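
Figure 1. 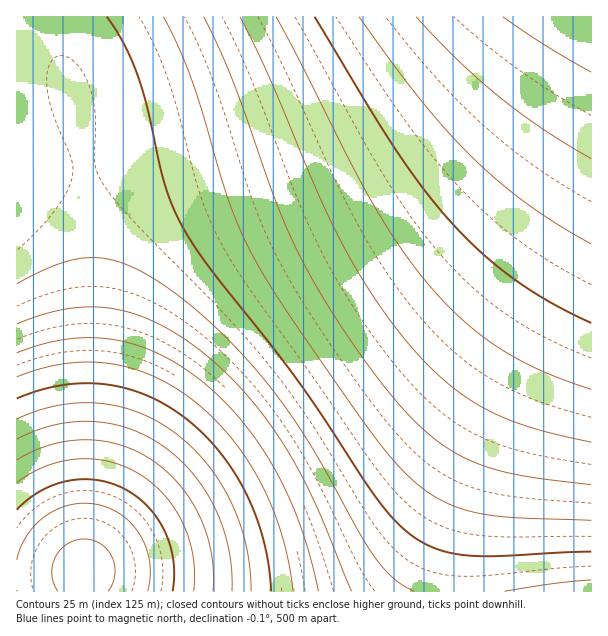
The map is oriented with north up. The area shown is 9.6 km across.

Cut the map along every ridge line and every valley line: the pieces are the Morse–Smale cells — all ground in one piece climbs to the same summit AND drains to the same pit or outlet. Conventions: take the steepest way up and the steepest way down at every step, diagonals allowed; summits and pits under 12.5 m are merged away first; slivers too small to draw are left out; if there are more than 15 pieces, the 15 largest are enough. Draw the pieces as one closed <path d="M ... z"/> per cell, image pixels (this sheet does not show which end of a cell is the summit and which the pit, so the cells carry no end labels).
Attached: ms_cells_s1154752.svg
<path d="M591 16l-575 1 1 575 439-1 0-18 6-39 14-54 12-33 23-52 29-57 52-96z"/><path d="M591 242l-51 96-29 57-23 52-12 33-14 54-6 39 0 19 136-1z"/>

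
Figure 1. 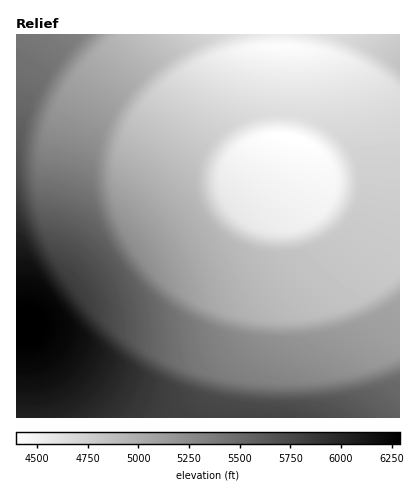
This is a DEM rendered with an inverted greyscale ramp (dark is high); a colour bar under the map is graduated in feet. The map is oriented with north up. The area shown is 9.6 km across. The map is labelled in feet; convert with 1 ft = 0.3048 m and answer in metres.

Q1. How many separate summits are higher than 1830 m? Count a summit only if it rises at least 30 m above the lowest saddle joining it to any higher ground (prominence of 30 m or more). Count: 1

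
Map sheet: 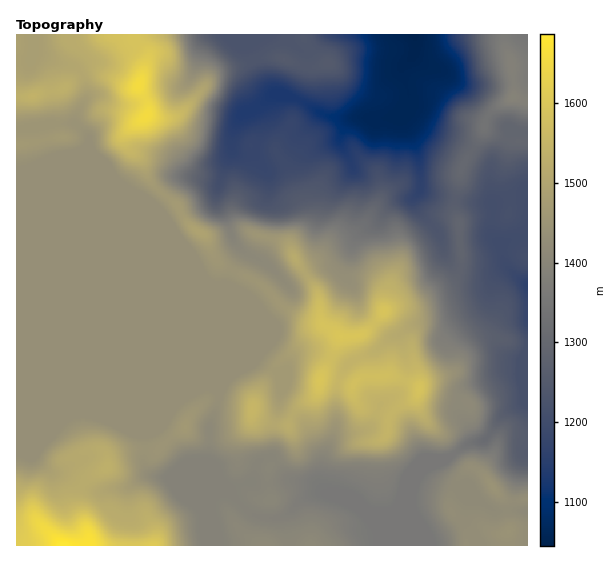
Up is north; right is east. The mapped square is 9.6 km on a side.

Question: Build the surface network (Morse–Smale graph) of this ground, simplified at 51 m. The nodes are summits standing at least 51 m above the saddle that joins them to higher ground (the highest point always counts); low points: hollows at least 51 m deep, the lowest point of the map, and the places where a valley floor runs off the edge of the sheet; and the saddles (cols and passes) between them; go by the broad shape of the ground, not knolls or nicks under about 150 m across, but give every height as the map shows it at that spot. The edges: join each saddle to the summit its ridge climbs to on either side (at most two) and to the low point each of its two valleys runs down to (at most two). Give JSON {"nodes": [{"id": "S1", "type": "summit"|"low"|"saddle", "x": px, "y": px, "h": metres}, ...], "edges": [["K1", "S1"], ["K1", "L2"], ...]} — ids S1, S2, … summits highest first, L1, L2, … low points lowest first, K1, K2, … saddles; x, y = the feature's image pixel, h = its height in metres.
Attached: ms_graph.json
{"nodes": [
{"id": "S1", "type": "summit", "x": 63, "y": 545, "h": 1686},
{"id": "S2", "type": "summit", "x": 139, "y": 85, "h": 1659},
{"id": "S3", "type": "summit", "x": 341, "y": 336, "h": 1599},
{"id": "S4", "type": "summit", "x": 494, "y": 488, "h": 1445},
{"id": "S5", "type": "summit", "x": 513, "y": 97, "h": 1392},
{"id": "L1", "type": "low", "x": 413, "y": 35, "h": 1045},
{"id": "L2", "type": "low", "x": 527, "y": 285, "h": 1158},
{"id": "K1", "type": "saddle", "x": 231, "y": 269, "h": 1446},
{"id": "K2", "type": "saddle", "x": 221, "y": 396, "h": 1433},
{"id": "K3", "type": "saddle", "x": 455, "y": 452, "h": 1356},
{"id": "K4", "type": "saddle", "x": 455, "y": 200, "h": 1261}],
"edges": [["K1", "S2"], ["K1", "S3"], ["K1", "L1"], ["K2", "S1"], ["K2", "S3"], ["K2", "L1"], ["K3", "S3"], ["K3", "S4"], ["K3", "L1"], ["K3", "L2"], ["K4", "S5"], ["K4", "L1"], ["K4", "L2"]]}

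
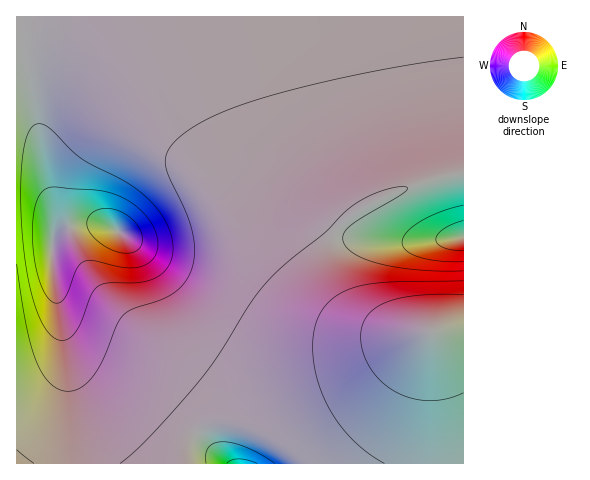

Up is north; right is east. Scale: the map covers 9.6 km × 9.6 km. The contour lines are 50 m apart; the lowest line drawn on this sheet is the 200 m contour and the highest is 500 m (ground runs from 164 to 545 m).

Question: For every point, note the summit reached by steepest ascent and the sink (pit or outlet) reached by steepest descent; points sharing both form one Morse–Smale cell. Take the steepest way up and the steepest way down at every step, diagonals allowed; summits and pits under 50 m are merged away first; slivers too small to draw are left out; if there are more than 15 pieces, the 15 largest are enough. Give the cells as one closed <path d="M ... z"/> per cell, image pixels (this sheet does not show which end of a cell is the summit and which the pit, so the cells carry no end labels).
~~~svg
<path d="M463 16l-447 1 1 447 168 0 1-15 6-11 8-8 14-7 27 0 35 8 29-2 17-7 27-18 22-18 42-42 16-11-23-1-17-3-17-6-15-9-14-16-9-17-3-14 0-22 7-16 13-13 19-12 22-11 36-13 36-7z"/><path d="M463 174l-26 4-45 15-30 15-24 21-7 16 1 28 11 25 14 16 15 9 26 8 36 1 30-3z"/><path d="M431 332l-18 12-58 56-33 22-29 9-17 0-45-9-17 1-14 7-8 8-6 11-1 14 248 1z"/><path d="M463 330l-17 0-15 3 3 131 30-1z"/>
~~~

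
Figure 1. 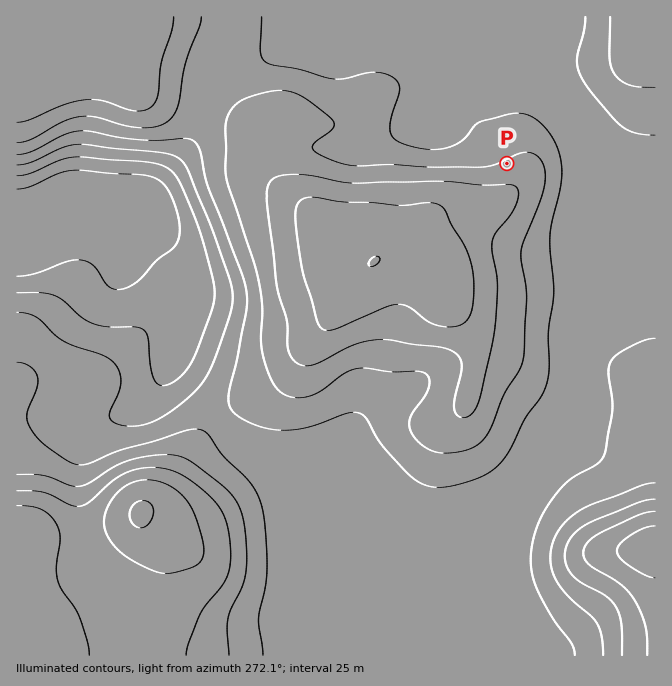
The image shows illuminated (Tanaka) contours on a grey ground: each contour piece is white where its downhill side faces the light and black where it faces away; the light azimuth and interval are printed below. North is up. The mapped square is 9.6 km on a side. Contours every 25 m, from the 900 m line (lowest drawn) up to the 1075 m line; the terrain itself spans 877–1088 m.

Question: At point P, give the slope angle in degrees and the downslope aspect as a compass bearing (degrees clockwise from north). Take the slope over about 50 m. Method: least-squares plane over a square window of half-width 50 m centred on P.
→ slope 4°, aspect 335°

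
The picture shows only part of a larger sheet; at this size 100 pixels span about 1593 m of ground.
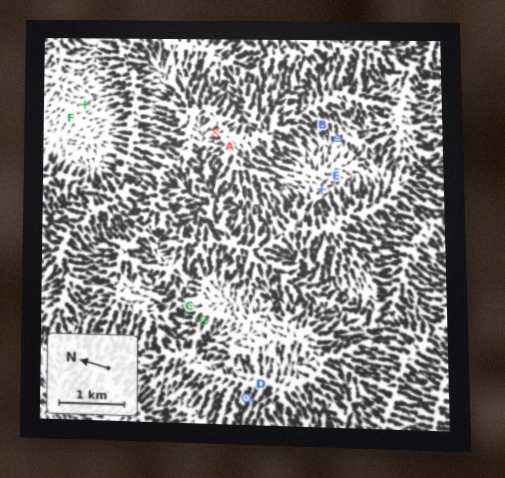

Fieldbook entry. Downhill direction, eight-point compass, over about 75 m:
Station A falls NW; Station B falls W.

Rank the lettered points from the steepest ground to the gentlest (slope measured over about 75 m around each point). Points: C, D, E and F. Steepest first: D C E F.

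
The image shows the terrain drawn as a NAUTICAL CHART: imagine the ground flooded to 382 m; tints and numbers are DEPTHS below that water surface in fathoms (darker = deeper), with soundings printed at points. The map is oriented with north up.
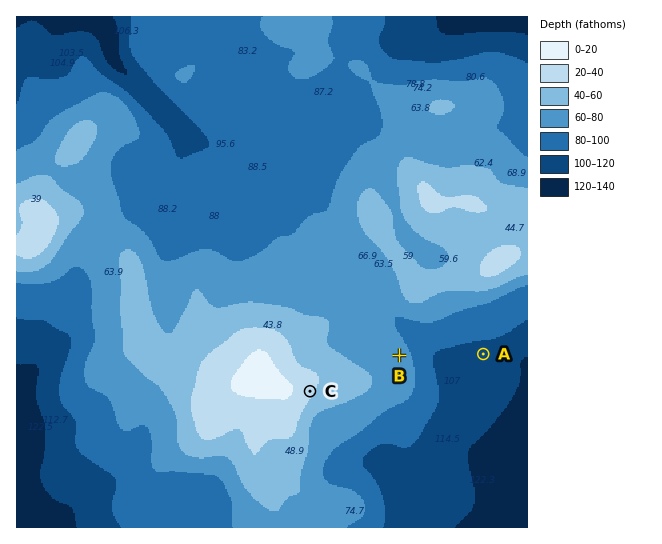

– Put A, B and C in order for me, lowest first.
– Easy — A B C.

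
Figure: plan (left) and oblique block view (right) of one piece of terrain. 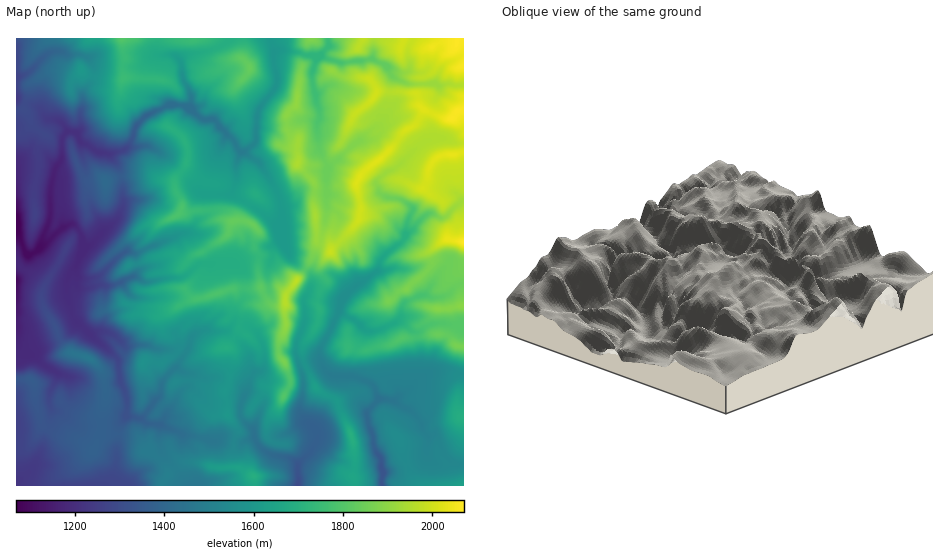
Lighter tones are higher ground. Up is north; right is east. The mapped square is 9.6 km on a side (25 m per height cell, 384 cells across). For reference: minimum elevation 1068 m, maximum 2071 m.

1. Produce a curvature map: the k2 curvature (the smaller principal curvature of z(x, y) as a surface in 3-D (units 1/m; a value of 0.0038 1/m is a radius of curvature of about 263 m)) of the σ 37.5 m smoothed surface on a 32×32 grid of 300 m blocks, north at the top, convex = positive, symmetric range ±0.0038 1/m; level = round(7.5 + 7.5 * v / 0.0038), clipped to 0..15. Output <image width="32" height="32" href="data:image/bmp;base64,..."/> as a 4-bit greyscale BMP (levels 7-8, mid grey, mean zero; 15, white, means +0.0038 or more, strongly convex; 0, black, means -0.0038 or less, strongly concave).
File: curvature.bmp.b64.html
<image width="32" height="32" href="data:image/bmp;base64,Qk12AgAAAAAAAHYAAAAoAAAAIAAAACAAAAABAAQAAAAAAAACAAATCwAAEwsAABAAAAAAAAAAAAAAABEREQAiIiIAMzMzAERERABVVVUAZmZmAHd3dwCIiIgAmZmZAKqqqgC7u7sAzMzMAN3d3QDu7u4A////AHd2ZmZGd2REd0Und4cHd2d2Z4h1dHdndnVUNnVlB3dldnd4dJhmZmVhNkVWcFd3Z3d4d3WIZVVWRFZmR4CIdldnd3d0UzZ3ZyNlVkdhd2ZpZ1d3dFJmd3VSZDZWQoVnaGdHd4NlNXd3NWgIZnRWd1d5REVweChmZ0dGB0VUd3d1RCVWcYdyZmdTVwREVEVmQ3ZZdxNlNVeIU2FDeXd2VVhmZEJCNHZGdnN1JShleFdWVnZFN3dlZVZlNwgHFCNURkd1WEZ3d1RWZ0cIUoaDVnZHZmdIFFV3dlY2BlJmhCNGR3ZkECEjZVdXRlN0JHd1dmZ2VggkV0Z2VUUUJUARFmczZ0RgBXZ2VmZRVZVVB4VDNEhVRkIUVXVVNHZmZWBWhzcyNkOGZDVHZ0RmVXZzGHY4JmVxaGdlaFJkZ1V3ZxAVVzV2kzJWRENIVUZVZSFHdGc1doN4Z1eGdzVWVnN3d3dnRGeDeGZ3dIRHZlZ2NmdnZ2JVI3g1dmQjRnVUZ3VmdnaCNGQBZndQQpd0ZkVmZlR3ciaICId3BXFWdGdmZ2ZVdkUniTA3ECZxd2NmdnVWd0ZXJnd3AAR3YVZydmdWdlZWZ0VnZ3cGaHcGcVVWUzMzJXaVaGdxeGWHJXGFeSRmWERUMmdmUlZ3hzQwEABHVmVXVXdXZmd1RFVThwWDd1dn"/>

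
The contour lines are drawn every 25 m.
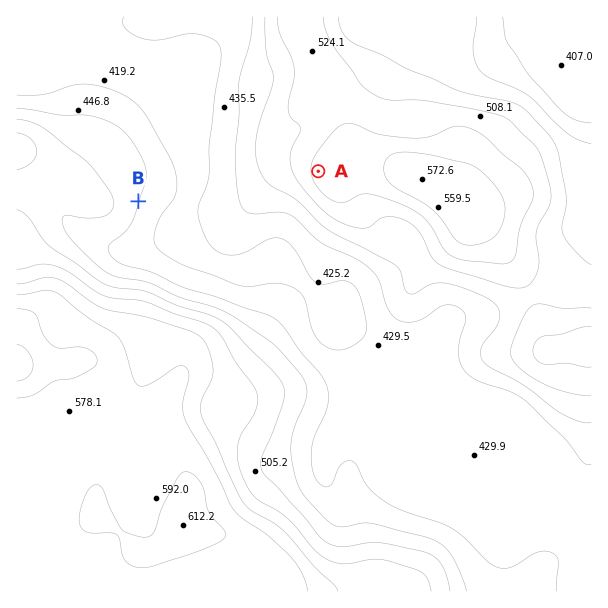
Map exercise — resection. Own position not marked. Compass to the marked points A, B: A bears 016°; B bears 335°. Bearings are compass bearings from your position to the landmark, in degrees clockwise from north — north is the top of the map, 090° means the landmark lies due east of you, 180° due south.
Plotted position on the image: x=244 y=429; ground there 525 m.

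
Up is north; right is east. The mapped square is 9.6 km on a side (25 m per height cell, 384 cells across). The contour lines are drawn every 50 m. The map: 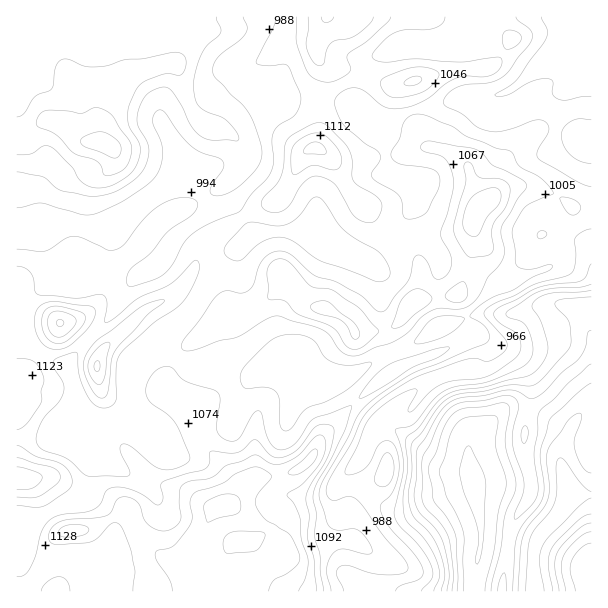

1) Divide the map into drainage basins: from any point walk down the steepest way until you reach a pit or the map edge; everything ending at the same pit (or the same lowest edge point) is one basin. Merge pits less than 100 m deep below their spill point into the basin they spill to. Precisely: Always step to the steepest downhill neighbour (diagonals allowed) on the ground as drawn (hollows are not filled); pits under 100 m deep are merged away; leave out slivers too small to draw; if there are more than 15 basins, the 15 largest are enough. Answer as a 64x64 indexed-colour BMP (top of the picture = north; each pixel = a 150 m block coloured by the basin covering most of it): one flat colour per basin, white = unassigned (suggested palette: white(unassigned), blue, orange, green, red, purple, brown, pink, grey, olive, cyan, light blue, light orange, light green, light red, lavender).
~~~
<image width="64" height="64" href="data:image/bmp;base64,Qk12CAAAAAAAAHYAAAAoAAAAQAAAAEAAAAABAAQAAAAAAAAIAAATCwAAEwsAABAAAAAAAAAA////ALR3HwAOf/8ALKAsACgn1gC9Z5QAS1aMAMJ34wB/f38AIr28AM++FwDox64AeLv/AIrfmACWmP8A1bDFABERERERERERERERERERERERERERMzMzMzMzMxEREREREREREREREREREREREREREREREREzMzMzMzMzERERERERERERERERERERERERERERERERETMzMzMzMzMRERERERERERERERERERERERERERERERERMzMzMzMzMxERERERERERERERERERERERERERERERERMzMzMzMzMzMRERERERERERERERERERERERERERERERMzMzMzMzMzMxERERERERERERERERERERERERERERERMzMzMzMzMzMzEREREREREREREREREREREREREREREREzMzMzMzMzMzMRERERERERERERERERERERERERERERETMzMzMzMzMzMzERERERERERERERERERERERERERERERMzMzMzMzMzMzMRERERERERERERERERERERERERERERETMzMzMzMzMzMzEREREREREREREREREREREREREREREREzMzMzMzMzMzMREREREREREREREREREREREREREREREREzMzMzMzMzMxERERERERERERERERERERERERERERERETMzMzMzMzMzERERERERERERERERERERERERERERERERMzMzMzMzMzMREREREREREREREREREREREREREREREREzMzMzMzMzMxERERERERERERERERERERERERERERERETMzMzMzMzMxERERERERERERERERERERERERERERERERMzMzMzMzMzEREREREREREREREREREREREREREREREREzMzMzMzMzMxERERERERERERERERERERERERERERERETMzMzMzMzMzEREREREREREREREREREREREREREREREREzMzMzMzMzMREREREREREREREREREREREREREREREREzMzMzMzMzMxEREREREREREREREREREREREREREREREzMzMzMzMzMzERERERERERERERERERERERERERERERERMzMzMzMzMzMRERERERERERERERERERERERERERERERETMzMzMzMzMxERERERERERERERERERERERERERERERERETMzMzMzMxERERERERERERERERERERERERERERERERERERMzMzMxERERERERERERERERERERERERERERERERERERERMzMRERERERERERERERERERERERERERERERERERERERETEREREREREREREREREREREREREREREREREREREREREREREREREREREREREREREREREREREREREREREREREREREREREREREREREREREREREREREREREREREREREREREREREREREREREREREREREREREREREREREREREREREREREREREREREREREREREREREREREREREREREREREREREREREREREREREREREREREREREREREREREREREREREREREREREREREREREREREREREREREREREREREREREREREREREREREREREREREREREREREREREREREREREREREREREREREREREREREREREREREREREREREREREREREREREREREREREREREREREREREREREREREREREREREREREREREREREREREREREREREREREREREREREREREREREREREREREREREREREREREREREREREREREREREREREREREREREREREREREREREREREREREREREREREREREREREREREREREREREREREREREREREREREREREREREREREREREREREREREREREREREREREREREREREREREREREREREREREREREREREREREREREREiIREREREREREREREREREREREREREREREREREiIRERIiIhERERERERERERERERERERERERERERERERESIiIiIiIiERERERERERERERERERERERERERERERERESIiIiIiIiIRERERERERERERERERERERERERERERERERIiIiIiIiIhERERERERERERERERERERERERERERERERIiIiIiIiIiEREREREREREREREREREREREREREREREiIiIiIiIiIiIREREREREREREREREREREREREREREREiIiIiIiIiIiIhERERERERERERERERERERERERERERESIiIiIiIiIiIiERERERERERERERERERERERERERERESIiIiIiIiIiIiIRERERERERERERERERERERERERERERIiIiIiIiIiIiIhEREREREREREREREREREREREREREREiIiIiIiIiIiIiEREREREREREREREREREREREREREREiIiIiIiIiIiIiIRERERERERERERERERERERERERERIiIiIiIiIiIiIiIhERERERERERERERERERERERERESIiIiIiIiIiIiIiIiERERERERERERERERERERERESIiIiIiIiIiIiIiIiIiIRERERERERERERERERERERESIiIiIiIiIiIiIiIiIiIhERERERERERERERERERERESIiIiIiIiIiIiIiIiIiIiEREREREREREREREREREREREiIiIiIiIiIiIiIiIiIiIRERERERERERERERERERERESIiIiIiIiIiIiIiIiIiIhERERERERERERERERERERERIiIiIiIiIiIiIiIiIiIi"/>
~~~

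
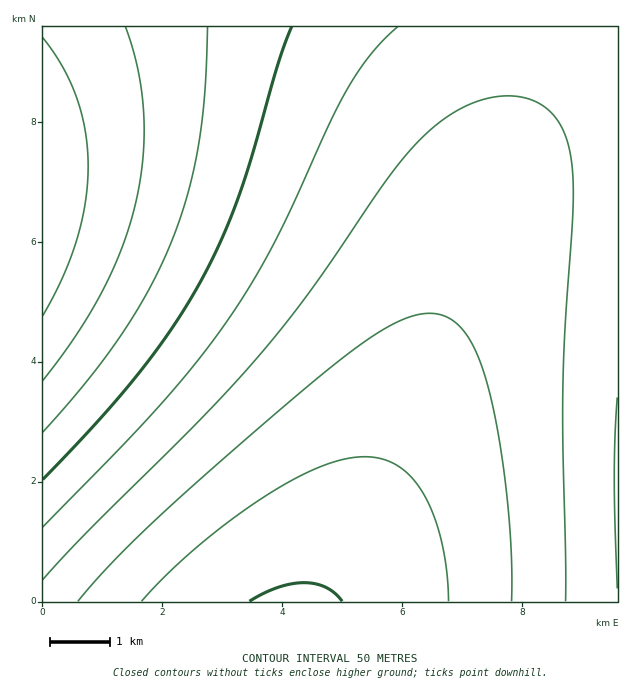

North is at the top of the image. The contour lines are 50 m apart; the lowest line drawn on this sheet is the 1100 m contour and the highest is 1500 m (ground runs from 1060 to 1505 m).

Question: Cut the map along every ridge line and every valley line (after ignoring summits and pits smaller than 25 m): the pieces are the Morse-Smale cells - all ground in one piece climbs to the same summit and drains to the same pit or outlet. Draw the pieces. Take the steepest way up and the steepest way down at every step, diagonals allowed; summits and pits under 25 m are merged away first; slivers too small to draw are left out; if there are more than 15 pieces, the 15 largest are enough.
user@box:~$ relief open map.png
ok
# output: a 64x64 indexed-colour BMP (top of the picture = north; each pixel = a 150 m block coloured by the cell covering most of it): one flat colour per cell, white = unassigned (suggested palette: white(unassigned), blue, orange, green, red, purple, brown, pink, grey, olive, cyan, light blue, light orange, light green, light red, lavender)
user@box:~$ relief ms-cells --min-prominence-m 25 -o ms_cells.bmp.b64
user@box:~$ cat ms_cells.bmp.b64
<image width="64" height="64" href="data:image/bmp;base64,Qk12CAAAAAAAAHYAAAAoAAAAQAAAAEAAAAABAAQAAAAAAAAIAAATCwAAEwsAABAAAAAAAAAA////ALR3HwAOf/8ALKAsACgn1gC9Z5QAS1aMAMJ34wB/f38AIr28AM++FwDox64AeLv/AIrfmACWmP8A1bDFABERERERERERERERERERERIiIiIiIiIiIiIiIiIiIiIiERERERERERERERERERERESIiIiIiIiIiIiIiIiIiIiIRERERERERERERERERERERIiIiIiIiIiIiIiIiIiIiIhERERERERERERERERERERESIiIiIiIiIiIiIiIiIiIiEREREREREREREREREREREREiIiIiIiIiIiIiIiIiIiIRERERERERERERERERERERESIiIiIiIiIiIiIiIiIiIhEREREREREREREREREREREREiIiIiIiIiIiIiIiIiIiERERERERERERERERERERERESIiIiIiIiIiIiIiIiIiIRERERERERERERERERERERERIiIiIiIiIiIiIiIiIiIhERERERERERERERERERERERESIiIiIiIiIiIiIiIiIiERERERERERERERERERERERERIiIiIiIiIiIiIiIiIiIRERERERERERERERERERERERESIiIiIiIiIiIiIiIiIhERERERERERERERERERERERERIiIiIiIiIiIiIiIiIiERERERERERERERERERERERERESIiIiIiIiIiIiIiIiIRERERERERERERERERERERERERIiIiIiIiIiIiIiIiIhERERERERERERERERERERERERESIiIiIiIiIiIiIiIiERERERERERERERERERERERERERIiIiIiIiIiIiIiIiIREREREREREREREREREREREREREiIiIiIiIiIiIiIiIhERERERERERERERERERERERERERIiIiIiIiIiIiIiIiEREREREREREREREREREREREREREiIiIiIiIiIiIiIiIRERERERERERERERERERERERERESIiIiIiIiIiIiIiIhEREREREREREREREREREREREREREiIiIiIiIiIiIiIiERERERERERERERERERERERERERESIiIiIiIiIiIiIiIREREREREREREREREREREREREREREiIiIiIiIiIiIiIhERERERERERERERERERERERERERESIiIiIiIiIiIiIiERERERERERERERERERERERERERERIiIiIiIiIiIiIiIRERERERERERERERERERERERERERESIiIiIiIiIiIiIhERERERERERERERERERERERERERERIiIiIiIiIiIiIiEREREREREREREREREREREREREREREiIiIiIiIiIiIiIRERERERERERERERERERERERERERERIiIiIiIiIiIiIhEREREREREREREREREREREREREREREiIiIiIiIiIiIiERERERERERERERERERERERERERERERIiIiIiIiIiIiIREREREREREREREREREREREREREREREiIiIiIiIiIiIhERERERERERERERERERERERERERERESIiIiIiIiIiIiEREREREREREREREREREREREREREREREiIiIiIiIiIiIRERERERERERERERERERERERERERERESIiIiIiIiIiIhERERERERERERERERERERERERERERERIiIiIiIiIiIiERERERERERERERERERERERERERERERESIiIiIiIiIiIRERERERERERERERERERERERERERERERIiIiIiIiIiIhERERERERERERERERERERERERERERERESIiIiIiIiIiERERERERERERERERERERERERERERERERIiIiIiIiIiIREREREREREREREREREREREREREREREREiIiIiIiIiIhERERERERERERERERERERERERERERERERIiIiIiIiIiEREREREREREREREREREREREREREREREREiIiIiIiIiIRERERERERERERERERERERERERERERERERIiIiIiIiIhERERERERERERERERERERERERERERERERESIiIiIiIiERERERERERERERERERERERERERERERERERIiIiIiIiIRERERERERERERERERERERERERERERERERESIiIiIiIhEREREREREREREREREREREREREREREREREREiIiIiIiERERERERERERERERERERERERERERERERERERIiIiIiIRERERERERERERERERERERERERERERERERERERIiIiIhERERERERERERERERERERERERERERERERERERESIiIiEREREREREREREREREREREREREREREREREREREREREiIRERERERERERERERERERERERERERERERERERERERERERERERERERERERERERERERERERERERERERERERERERERERERERERERERERERERERERERERERERERERERERERERERERERERERERERERERERERERERERERERERERERERERERERERERERERERERERERERERERERERERERERERERERERERERERERERERERERERERERERERERERERERERERERERERERERERERERERERERERERERERERERERERERERERERERERERERERERERERERERERERERERERERERERERERERERERERERERERERERERERERERERERERERERERERERERERERERERERERERERERERERERERERERERERERERERERERERERERERERERERERERERERERERERERERERERERERERER"/>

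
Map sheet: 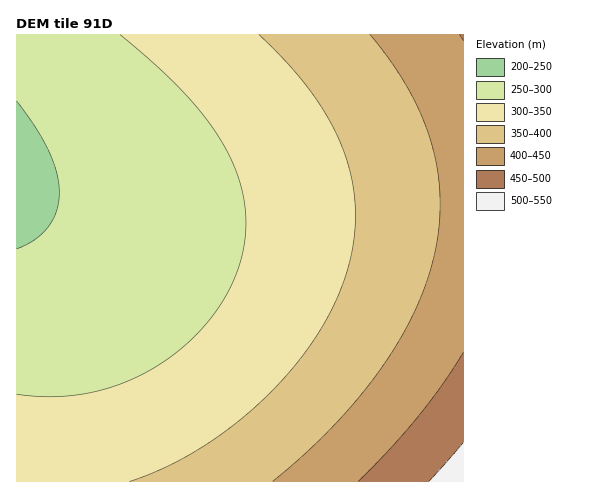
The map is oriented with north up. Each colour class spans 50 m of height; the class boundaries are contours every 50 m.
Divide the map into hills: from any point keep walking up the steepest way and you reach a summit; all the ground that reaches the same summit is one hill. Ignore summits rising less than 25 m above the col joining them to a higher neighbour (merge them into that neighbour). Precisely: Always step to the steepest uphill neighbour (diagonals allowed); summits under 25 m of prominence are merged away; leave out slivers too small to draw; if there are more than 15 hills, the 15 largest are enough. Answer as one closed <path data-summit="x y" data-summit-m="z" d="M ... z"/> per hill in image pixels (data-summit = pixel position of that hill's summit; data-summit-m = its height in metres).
<path data-summit="463 481" data-summit-m="527" d="M17 194l0 288 447-1-1-280-74 1-167 13-84 2-67-7-29-7z"/><path data-summit="463 35" data-summit-m="452" d="M463 34l-446 0-1 159 26 10 29 7 67 7 84-2 167-13 74-1z"/>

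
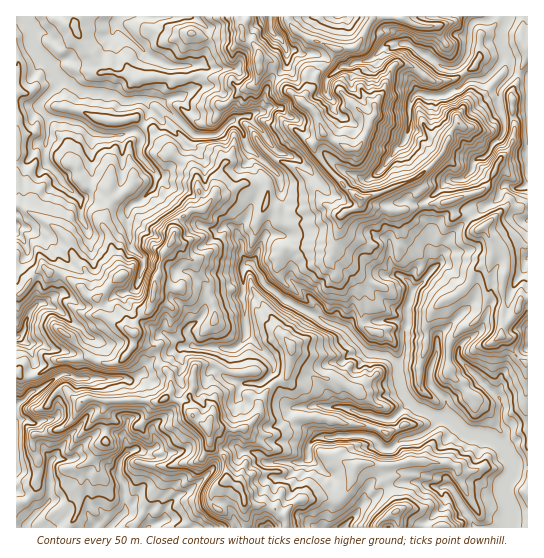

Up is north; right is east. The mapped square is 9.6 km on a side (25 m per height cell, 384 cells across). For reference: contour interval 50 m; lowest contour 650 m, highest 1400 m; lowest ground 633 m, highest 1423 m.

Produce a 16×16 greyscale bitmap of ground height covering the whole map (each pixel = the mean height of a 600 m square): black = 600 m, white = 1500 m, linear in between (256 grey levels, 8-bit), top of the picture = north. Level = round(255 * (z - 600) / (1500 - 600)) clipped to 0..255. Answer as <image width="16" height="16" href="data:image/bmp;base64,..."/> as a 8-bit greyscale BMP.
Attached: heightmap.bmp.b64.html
<image width="16" height="16" href="data:image/bmp;base64,Qk02BQAAAAAAADYEAAAoAAAAEAAAABAAAAABAAgAAAAAAAABAAATCwAAEwsAAAABAAAAAAAAAAAAAAEBAQACAgIAAwMDAAQEBAAFBQUABgYGAAcHBwAICAgACQkJAAoKCgALCwsADAwMAA0NDQAODg4ADw8PABAQEAAREREAEhISABMTEwAUFBQAFRUVABYWFgAXFxcAGBgYABkZGQAaGhoAGxsbABwcHAAdHR0AHh4eAB8fHwAgICAAISEhACIiIgAjIyMAJCQkACUlJQAmJiYAJycnACgoKAApKSkAKioqACsrKwAsLCwALS0tAC4uLgAvLy8AMDAwADExMQAyMjIAMzMzADQ0NAA1NTUANjY2ADc3NwA4ODgAOTk5ADo6OgA7OzsAPDw8AD09PQA+Pj4APz8/AEBAQABBQUEAQkJCAENDQwBEREQARUVFAEZGRgBHR0cASEhIAElJSQBKSkoAS0tLAExMTABNTU0ATk5OAE9PTwBQUFAAUVFRAFJSUgBTU1MAVFRUAFVVVQBWVlYAV1dXAFhYWABZWVkAWlpaAFtbWwBcXFwAXV1dAF5eXgBfX18AYGBgAGFhYQBiYmIAY2NjAGRkZABlZWUAZmZmAGdnZwBoaGgAaWlpAGpqagBra2sAbGxsAG1tbQBubm4Ab29vAHBwcABxcXEAcnJyAHNzcwB0dHQAdXV1AHZ2dgB3d3cAeHh4AHl5eQB6enoAe3t7AHx8fAB9fX0Afn5+AH9/fwCAgIAAgYGBAIKCggCDg4MAhISEAIWFhQCGhoYAh4eHAIiIiACJiYkAioqKAIuLiwCMjIwAjY2NAI6OjgCPj48AkJCQAJGRkQCSkpIAk5OTAJSUlACVlZUAlpaWAJeXlwCYmJgAmZmZAJqamgCbm5sAnJycAJ2dnQCenp4An5+fAKCgoAChoaEAoqKiAKOjowCkpKQApaWlAKampgCnp6cAqKioAKmpqQCqqqoAq6urAKysrACtra0Arq6uAK+vrwCwsLAAsbGxALKysgCzs7MAtLS0ALW1tQC2trYAt7e3ALi4uAC5ubkAurq6ALu7uwC8vLwAvb29AL6+vgC/v78AwMDAAMHBwQDCwsIAw8PDAMTExADFxcUAxsbGAMfHxwDIyMgAycnJAMrKygDLy8sAzMzMAM3NzQDOzs4Az8/PANDQ0ADR0dEA0tLSANPT0wDU1NQA1dXVANbW1gDX19cA2NjYANnZ2QDa2toA29vbANzc3ADd3d0A3t7eAN/f3wDg4OAA4eHhAOLi4gDj4+MA5OTkAOXl5QDm5uYA5+fnAOjo6ADp6ekA6urqAOvr6wDs7OwA7e3tAO7u7gDv7+8A8PDwAPHx8QDy8vIA8/PzAPT09AD19fUA9vb2APf39wD4+PgA+fn5APr6+gD7+/sA/Pz8AP39/QD+/v4A////ABckHhgiR5GVhVlEdWxAGg0jLjooRl+ljmtfX1hLMykQMz5YP1mSoYBgQUMtMysVETpwgHeJu62PYks5LRgQIiBNYXKBmqOMe3FdUCogMik2WIWWqox6aGR/XCMeLDdTXkyBnLihf3daWCkvOzFSXntvfJuSuZpnOj1aZUwqWWl9aHJtdK2jZz5qhYFZSEZzdE5YUUuFm2hfa4mhfWdifGRDMEZFPHaBbWeOsqKTcWpIKTA0NDpNZFBrrL91g4BFQyEYHSEnKTZEk9DNmVCIYSkcFBQYGixZbKexup80MywfFREkJiEsTo+EmXphQyQbEg4hHRInQmZ9d4iCYlZKExQ="/>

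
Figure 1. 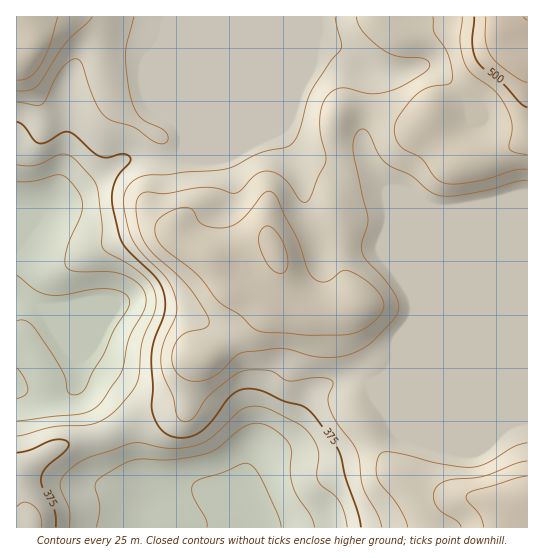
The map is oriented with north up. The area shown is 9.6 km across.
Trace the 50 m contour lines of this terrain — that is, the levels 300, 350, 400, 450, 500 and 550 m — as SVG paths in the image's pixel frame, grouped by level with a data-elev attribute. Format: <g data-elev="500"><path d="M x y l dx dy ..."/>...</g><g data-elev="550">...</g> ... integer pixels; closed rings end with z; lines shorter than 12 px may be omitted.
<g data-elev="300"><path d="M207 527l-1-8-13-24-1-5 1-5 7-6 21-6 25-10 7 3 8 11 17 38 3 12"/><path d="M17 368l7 10 4 11-2 5-9 5"/><path d="M17 275l17 14 12 5 15 1 30-5 18-1 16 5 4 4 1 4-2 7-14 21-10 23-11 18-7 16-4 5-5 3-6-1-3-3-2-12-4-8-28-44-8-6-9 0"/></g><g data-elev="350"><path d="M69 527l0-17-8-19-1-8 5-9 13-11 13-6 43-14 8 0 28 5 13 0 14-3 16-8 28-27 6-3 8-1 14 3 26 13 8 5 7 7 6 9 2 8-1 23 1 7 4 5 12 9 5 6 5 12 3 14"/><path d="M17 165l12 1 8-1 25-11 7 1 8 6 16 18 4 8 5 36 0 20 1 6 4 4 23 12 16 13 8 11 2 13-2 12-12 28-5 40-6 10-15 18-11 9-12 5-39 3-37 9"/></g><g data-elev="400"><path d="M41 527l-1-12-6-9-9-4-8 5"/><path d="M17 102l20 3 5-1 4-5 8-18 7-11 8-8 8-3 5 5 12 35 5 11 6 6 8 5 22 7 20 14 7 2 4-1 2-5-2-5-4-4-21-11-6-8-4-12-4-23-2-21 9-37"/><path d="M335 17l6 25 0 7-11 13-18 28-5 12-8 29-8 13-6 4-26 5-24 13-9 3-59 6-18 0-8 2-8 4-6 8-3 8 0 9 5 24 5 12 9 12 23 24 6 9 4 11 0 16-13 29-2 18 2 13 10 23 3 16 2 5 7 4 6-2 18-25 24-19 10-5 11-1 16 1 15 9 5 1 25-3 15 1 3 4-5 15 2 11 7 14 19 27 3 9 4 28 14 27 5 13"/></g><g data-elev="450"><path d="M527 461l-12 3-30 12-35 4-7 2-6 4-4 9 3 11 7 7 15 9 3 5"/><path d="M310 335l35 0 14-4 11-6 9-9 4-7 1-7-4-8-9-9-10-8-11-6-8 0-11 8-6 3-7-1-5-4-6-8-11-32-11-22-8-17-4-5-4-2-4 2-22 25-6 5-8 4-14 1-12-3-5-4-5-11-7-3-15 4-14 10-2 5 0 7 2 6 5 7 36 29 21 27 21 13 13 13 12 4z"/><path d="M17 80l12-2 10-11 10-20 9-30"/><path d="M433 17l1 16 11 15 5 11 2 14 0 8-5 4-14 1-8 3-15 12-11 14-4 8-1 10 4 10 7 7 16 8 14 20 11 6 11 0 18-2 38-11 14-2"/></g><g data-elev="500"><path d="M474 17l-2 26 2 10 3 8 6 7 21 17 17 18 6 4"/></g>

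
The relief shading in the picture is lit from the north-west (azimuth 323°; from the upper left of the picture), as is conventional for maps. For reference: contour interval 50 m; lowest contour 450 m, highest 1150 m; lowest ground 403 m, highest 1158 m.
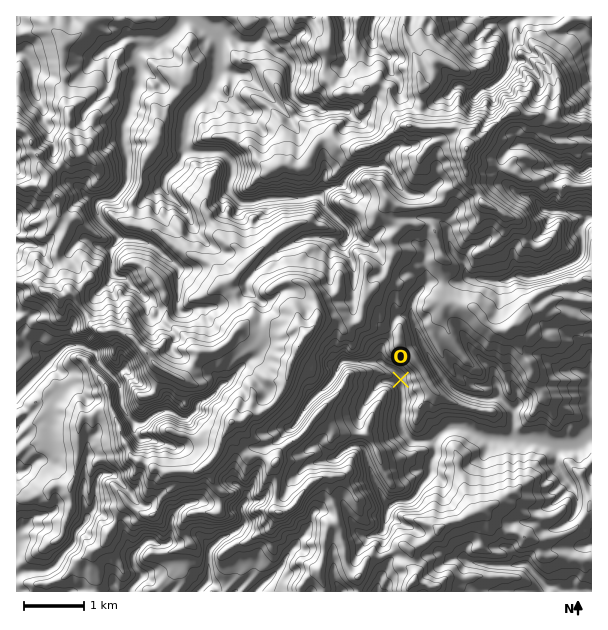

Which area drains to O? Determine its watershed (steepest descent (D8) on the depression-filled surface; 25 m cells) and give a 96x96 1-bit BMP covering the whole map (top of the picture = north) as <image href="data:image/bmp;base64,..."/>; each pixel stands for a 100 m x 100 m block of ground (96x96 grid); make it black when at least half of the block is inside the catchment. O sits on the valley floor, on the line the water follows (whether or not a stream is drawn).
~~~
<image width="96" height="96" href="data:image/bmp;base64,Qk2+BAAAAAAAAD4AAAAoAAAAYAAAAGAAAAABAAEAAAAAAIAEAAATCwAAEwsAAAIAAAAAAAAA////AAAAAAAAAAAAAAAAAAAAAAAAAAAAAAAAAAAAAAAAAAAAAAAAAAAAAAAAAAAAAAAAAAAAAAAAAAAAAAAAAAAAAAAAAAAAAAAAAAAAAAAAAAAAAAAAAAAAAAAAAAAAAAAAAAAAAAAAAAAAAAAAAAAAAAAAAAAAAAAAAAAAAAAAAAAAAAAAAAAAAAAAAAAAAAAAAAAAAAAAAAAAAAAAAAAAAAAAAAAAAAAAAAAAAAAAAAAAAAAAAAAAAAAAAAAAAAAAAAAAAAAAAAAAAAAAAAAAAAAAAAAAAAAAAAAAAAAAAAAAAAAAAAAAAAAAAAAAAAAAAAAAAAAAAAAAAAAAAAAAAAAAAAAAAAAAAAAAAAAAAAAAAHAAAAAAAAAAAAAAA/AAAAAAAAAAAAAAB/gAAAAAAAAAAAAAD/4AAAAAAAAAAAAAH/8AAAAAAAAAAAAAH/+AAAAAAAAAAAAAD/+AAAAAAAAAAAAAAf/AAAAAAAAAAAAAAD/gAAAAAAAAAAAAAB/wAAAAAAAAAAAAAA/4AAAAAAAAAAAAAA/8AAAAAAAAAAAAAAf+AAAAAAAAAAAAAAf+AMAAAAAAAAAAAAf/h/AAAAAAAAAAAAP//+AAAAAAAAAAAAP//+AAAAAAAAAAAAP//8AAAAAAAAAAAAH//4AAAAAAAAAAAAH//wAAAAAAAAAAAAD//wAAAAAAAAAAAAB//gAAAAAAAAAAAAA8+AAAAAAAAAAAAAAAeAAAAAAAAAAAAAAAOAAAAAAAAAAAAAAAOAAAAAAAAAAAAAAAMAAAAAAAAAAAAAAAIAAAAAAAAAAAAAAAAAAAAAAAAAAAAAAAAAAAAAAAAAAAAAAAAAAAAAAAAAAAAAAAAAAAAAAAAAAAAAAAAAAAAAAAAAAAAAAAAAAAAAAAAAAAAAAAAAAAAAAAAAAAAAAAAAAAAAAAAAAAAAAAAAAAAAAAAAAAAAAAAAAAAAAAAAAAAAAAAAAAAAAAAAAAAAAAAAAAAAAAAAAAAAAAAAAAAAAAAAAAAAAAAAAAAAAAAAAAAAAAAAAAAAAAAAAAAAAAAAAAAAAAAAAAAAAAAAAAAAAAAAAAAAAAAAAAAAAAAAAAAAAAAAAAAAAAAAAAAAAAAAAAAAAAAAAAAAAAAAAAAAAAAAAAAAAAAAAAAAAAAAAAAAAAAAAAAAAAAAAAAAAAAAAAAAAAAAAAAAAAAAAAAAAAAAAAAAAAAAAAAAAAAAAAAAAAAAAAAAAAAAAAAAAAAAAAAAAAAAAAAAAAAAAAAAAAAAAAAAAAAAAAAAAAAAAAAAAAAAAAAAAAAAAAAAAAAAAAAAAAAAAAAAAAAAAAAAAAAAAAAAAAAAAAAAAAAAAAAAAAAAAAAAAAAAAAAAAAAAAAAAAAAAAAAAAAAAAAAAAAAAAAAAAAAAAAAAAAAAAAAAAAAAAAAAAAAAAAAAAAAAAAAAAAAAAAAAAAAAAAAAAAAAAAAAAAAAAAAAAAAAAAAAAAAAAAAAAAAAAAAAAAAAAAAAAAAAAAAAAAAAAAAAAAAAAAAAAAAAAAAAA="/>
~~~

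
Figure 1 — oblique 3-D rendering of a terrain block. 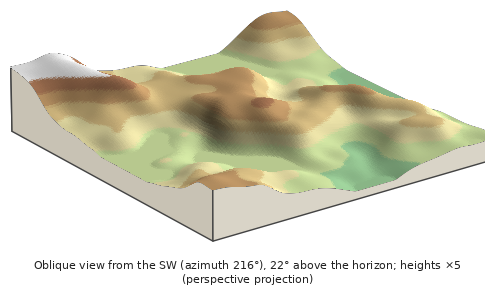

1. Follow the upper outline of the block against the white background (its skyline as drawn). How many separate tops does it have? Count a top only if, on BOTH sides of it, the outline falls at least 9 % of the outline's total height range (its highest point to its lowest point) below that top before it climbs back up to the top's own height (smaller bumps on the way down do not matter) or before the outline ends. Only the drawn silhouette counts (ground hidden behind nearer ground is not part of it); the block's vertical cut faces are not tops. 2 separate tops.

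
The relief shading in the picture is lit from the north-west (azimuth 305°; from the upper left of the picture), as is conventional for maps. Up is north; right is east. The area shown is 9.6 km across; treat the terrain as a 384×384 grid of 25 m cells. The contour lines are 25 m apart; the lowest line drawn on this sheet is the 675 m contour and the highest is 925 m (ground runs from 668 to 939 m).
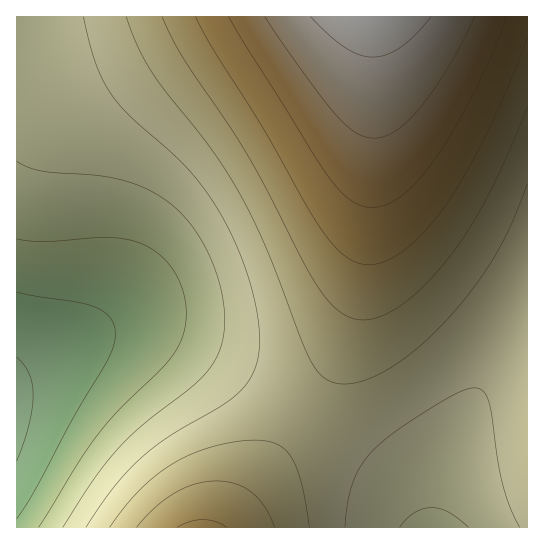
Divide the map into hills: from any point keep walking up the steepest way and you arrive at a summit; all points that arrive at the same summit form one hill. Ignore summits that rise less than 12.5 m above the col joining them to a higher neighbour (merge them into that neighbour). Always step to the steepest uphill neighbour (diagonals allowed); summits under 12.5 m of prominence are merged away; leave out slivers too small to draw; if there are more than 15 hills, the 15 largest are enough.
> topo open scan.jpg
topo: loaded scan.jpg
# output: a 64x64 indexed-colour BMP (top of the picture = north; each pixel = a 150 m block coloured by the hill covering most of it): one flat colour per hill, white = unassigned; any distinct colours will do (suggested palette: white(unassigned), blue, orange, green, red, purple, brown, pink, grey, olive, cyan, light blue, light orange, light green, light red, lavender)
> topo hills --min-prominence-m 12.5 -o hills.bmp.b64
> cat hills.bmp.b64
<image width="64" height="64" href="data:image/bmp;base64,Qk12CAAAAAAAAHYAAAAoAAAAQAAAAEAAAAABAAQAAAAAAAAIAAATCwAAEwsAABAAAAAAAAAA////ALR3HwAOf/8ALKAsACgn1gC9Z5QAS1aMAMJ34wB/f38AIr28AM++FwDox64AeLv/AIrfmACWmP8A1bDFACIiIiIiIiIiIiIiIiIiIiIiIiIiIiIiIiIhERERERERIiIiIiIiIiIiIiIiIiIiIiIiIiIiIiIiIhEREREREREiIiIiIiIiIiIiIiIiIiIiIiIiIiIiIiIiERERERERESIiIiIiIiIiIiIiIiIiIiIiIiIiIiIiIiERERERERERIiIiIiIiIiIiIiIiIiIiIiIiIiIiIiIiEREREREREREiIiIiIiIiIiIiIiIiIiIiIiIiIiIiIiERERERERERESIiIiIiIiIiIiIiIiIiIiIiIiIiIiIiERERERERERERIiIiIiIiIiIiIiIiIiIiIiIiIiIiIiEREREREREREREiIiIiIiIiIiIiIiIiIiIiIiIiIiIiERERERERERERESIiIiIiIiIiIiIiIiIiIiIiIiIiIiERERERERERERERIiIiIiIiIiIiIiIiIiIiIiIiIiIhEREREREREREREREiIiIiIiIiIiIiIiIiIiIiIiIiIhERERERERERERERESIiIiIiIiIiIiIiIiIiIiIiIiIRERERERERERERERERIiIiIiIiIiIiIiIiIiIiIiIiIREREREREREREREREREiIiIiIiIiIiIiIiIiIiIiIiERERERERERERERERERESIiIiIiIiIiIiIiIiIiIiIiERERERERERERERERERERIiIiIiIiIiIiIiIiIiIiIhEREREREREREREREREREREiIiIiIiIiIiIiIiIiIiIhERERERERERERERERERERESIiIiIiIiIiIiIiIiIiIREREREREREREREREREREREREiIiIiIiIiIiIiIiIiIREREREREREREREREREREREREREiIiIiIiIiIiIiIiEREREREREREREREREREREREREREREiIiIiIiIiIiIhERERERERERERERERERERERERERERERIiIiIiIiIiIRERERERERERERERERERERERERERERERERIiIiIiIiEREREREREREREREREREREREREREREREREREREiIiIRERERERERERERERERERERERERERERERERERERERERERERERERERERERERERERERERERERERERERERERERERERERERERERERERERERERERERERERERERERERERERERERERERERERERERERERERERERERERERERERERERERERERERERERERERERERERERERERERERERERERERERERERERERERERERERERERERERERERERERERERERERERERERERERERERERERERERERERERERERERERERERERERERERERERERERERERERERERERERERERERERERERERERERERERERERERERERERERERERERERERERERERERERERERERERERERERERERERERERERERERERERERERERERERERERERERERERERERERERERERERERERERERERERERERERERERERERERERERERERERERERERERERERERERERERERERERERERERERERERERERERERERERERERERERERERERERERERERERERERERERERERERERERERERERERERERERERERERERERERERERERERERERERERERERERERERERERERERERERERERERERERERERERERERERERERERERERERERERERERERERERERERERERERERERERERERERERERERERERERERERERERERERERERERERERERERERERERERERERERERERERERERERERERERERERERERERERERERERERERERERERERERERERERERERERERERERERERERERERERERERERERERERERERERERERERERERERERERERERERERERERERERERERERERERERERERERERERERERERERERERERERERERERERERERERERERERERERERERERERERERERERERERERERERERERERERERERERERERERERERERERERERERERERERERERERERERERERERERERERERERERERERERERERERERERERERERERERERERERERERERERERERERERERERERERERERERERERERERERERERERERERERERERERERERERERERERERERERERERERERERERERERERERERERERERERERERERERERERERERERERERERERERERERERERERERERERERERERERERERERERERERERERERERERERERERERERERERERERERERERERERERERERERERERERERERERERERERERERERERERERERERERERERERERERERERERERERERERERERERERERERERERERERERERERERERERERERERERERERERERERERERERERERERERERERERERERERERERERERERERERERERERERERERERERERERERERERERERERERERERERERERERERERERERERERERERERERERERERERERERERERERERERERERERERERERERERERERERERERERERERERERERERERERERERERERERERERERERERERERERERERERERERERERERERERERERERERERERERERERERERERERERERERERERERERERERERERERERERERERERERERERERERERERER"/>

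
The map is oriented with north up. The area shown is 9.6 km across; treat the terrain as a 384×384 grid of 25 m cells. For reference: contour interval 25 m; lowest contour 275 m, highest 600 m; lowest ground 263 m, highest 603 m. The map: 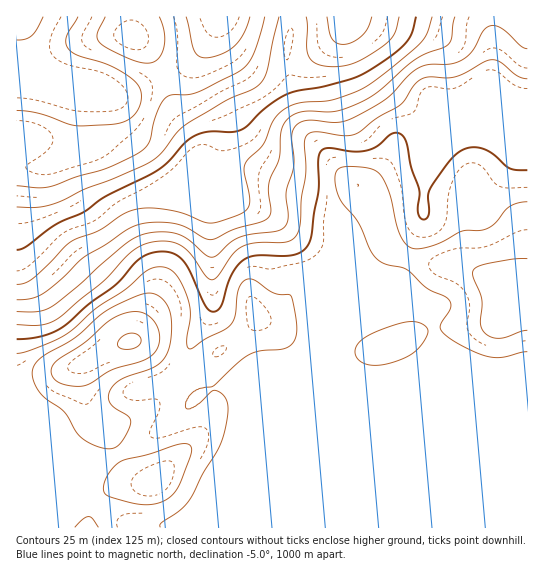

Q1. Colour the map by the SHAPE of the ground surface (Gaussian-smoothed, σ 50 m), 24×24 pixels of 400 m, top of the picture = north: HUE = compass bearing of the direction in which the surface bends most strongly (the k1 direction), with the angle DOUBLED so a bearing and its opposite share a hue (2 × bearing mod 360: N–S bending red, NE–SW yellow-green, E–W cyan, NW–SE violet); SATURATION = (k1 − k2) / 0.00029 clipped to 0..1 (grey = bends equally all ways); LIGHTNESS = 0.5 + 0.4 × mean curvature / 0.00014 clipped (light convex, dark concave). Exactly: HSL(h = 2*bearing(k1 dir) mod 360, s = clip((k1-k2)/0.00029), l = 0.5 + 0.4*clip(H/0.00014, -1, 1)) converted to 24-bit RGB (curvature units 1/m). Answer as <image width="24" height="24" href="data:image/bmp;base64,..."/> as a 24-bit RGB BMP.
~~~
<image width="24" height="24" href="data:image/bmp;base64,Qk32BgAAAAAAADYAAAAoAAAAGAAAABgAAAABABgAAAAAAMAGAAATCwAAEwsAAAAAAAAAAAAAf3+AWXh9fI9qxaFdhyweRykIZmwAN3ENPHhjf3+AgIB/gIB/gIB/f3+Af3+Af3+AgIB/gIB/gIB/gIB/gH9/gH9/gH9/gH9/f3+Aa3aBb4d/pHOAyT/UzJDn7t3tes+qF3x9ZHyAf3+Af4B/gIB/f3+Af3+Af3+AgIB/gH9/f4B/gH9/gH9/gH9/gH9/gIB/gH9/gG1vYn9rbIFrWIyqfqbS8tnv7brNOFV4K29pfoB/gH9/gIB/f3+Af3+Af3+Af4B/gIB/gH9/gH9/gH9/gH9/gIB/gH+AdXSClXmdimN5g3hJVqcyG5E0RaB2+LTV5ovXNnqUT3yBf3+AgIB/f3+Af3+Af3+AgIB/gH9/gH9/gH9/gH9/gH9/gH9/gH99foCAXFR9nEhzoruUnsrDUahkFlwgMoor6omnxmm6PmJ+fICAf4B/f3+Af3+Af3+AgH9/gH9/gH9/gH9/gH+Af4B/f3yAj21wgmF2byMpZ5pEcuNbQ8SeqGXT0oDELG5PZ4Y5y3d2Zl2ZZnSEf4B/f3+Af3+AgH9/gH9/gH9/gH9/gH9/gIB/gIB/c26BlomCcRaB0XuTm7tux+onJjYGGi8EhJYYs1yKR3xRjqpGiGhkamV/f4B/f4B/f3+Ag21qhX5UcYJXeIFwf4B/gIB/gH9/cmp9hZV5GiP/2c/87dD798bv+TjNypYuAK0SBY9zz1PSwqVpVXFIWmZHeYhJV4hZfmmDpk6Ir3p0gphkUoxMVH5We2lXflE4hYkuV4A6DIfXPobp+Zr//8f088H959b12ePyAEhwD2ym9NH03WncbWaTgbOQVq6uSmGKaIK1sqTQxqTZn46+Y1KWlkaUuz6Cz7VtNnQ7UI2SEiQhKS5N6JzG8tnu6+Dj7rXGsiHKAIZ5OheB/UJxn8u5lbm8XF6PXF5/TIdhXI5WmoBuunqeekyyWUrEnXTU69/siXjwdzZkYDZjI3BUMbJU2o2O+4+U6Exc0p+fGYLHDwAz9eW1ody2vEaYkVlnWnh7e4B8aoJiYXZSiGRJfWBCRkQ2bZBGqNd0f1qOOSkyanJWT3RKL2klVl8l7IFG5q6d4ua/FiykAwAz9vfUwU2OrFC8ypXEZG2ccXiChVlfd2FIdEpSsGBfTYSceNOun7WBfWR6Pk5oYHZsZpJ1TLOyPmWos8666uLh7OnfKwnCAAQz9PLXyp/lbYfl7E/Nw2eBeFeBokN7hMOLPq3xsbnvqrDldqPHuny8nH2sSmSEXoqWcbSGSYRyMXZmXtVkvtWs7dTFdQOXACtzqOa414q8eQNkvQAs46Vra0dzcKeOtfCxGJulPTptxIBOd35ahmFyq4eAW4a2WYm1oXiOeFFbQIQ3SLoMc5kHrHYANAMDDi4FOkEEMxMAKwgJwLdG5rmYjFR8b8VuyeeRICI+LyU7xMhGeXtQVHZTn6hxZ5OfSl2Dg2Spj4jUspjb1GWXx2ccalEXgGFXdoBxJBQ1i0OBWYXBabmj119SyLSMgdaQxMOIQimGLj6Qu5+Gh6tuQMa8haazb3AbK00dLYAjNYElNY5NsnLV/KH/+JHMZIVuelqENFCwV7zHP0aOkzhbs92Y2PPwybnis3eNTkaGKUiFro230tjCTIKLYGxAlaxYQJRQMHUyWXItKlwWHjoLIzQS+Zmz77zjT4jLUozMbDumYxpaZtBpzP/bX7jGvSZ06Vxlil2QMFVmR6layKlwk0NvfmlrxMLokpLdVGfSgJDKbXTIgj3AMoVQDrkw462jxWW0TUhqMht2en7xzf7tp+jtohauyDa/3ru1wWWnaVuBRodMjXJJmV9ReYFhqI9dmlFMdUk1cHQwVFkwRixJyqF+P8RpO4o8t2Z6eWqqGIexPP+2w/CliitrZDmbknDO6Yi59i17poJva4WGbllco6B1eYK1f3A0fV5AgHZrgH13Xy04OEEgV+8XXrlSQHh+dpOFn3GUg0U+QpIEV3gHYGMwSXhiQVBizzbA99Lp3dzvjmP1v5DeoeHJRaLndHyUiVJghj8kWDATUy0hYMg3NfQuL6E5MXFiU3xneUhvvTRo5+NlIK80K5VjP2drQmdyMnON5Na95bWtUyeZ332+69/CKClViky6rz3PxIjjvYjvq7Xr1fHvo8/AXqaXMIB/O2RtTzdssUqX++vLZ8w+IVI2IzkpNFgrGz8ZeYMR32YANB4ShKAZ8dJAYi9PUT5mam6SZH2gkGq3z6eexMOisqOciIefSGSLLj1bLi5TeVSB++/Q3dSvLTh2OVJfO11OO11KUnE4yJVZqHSjlsCAu6FTf1lp"/>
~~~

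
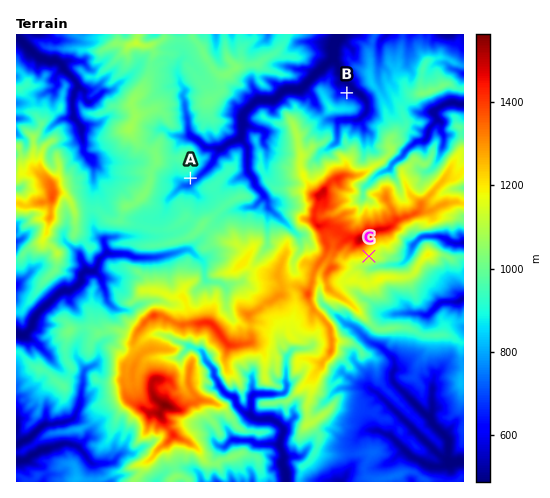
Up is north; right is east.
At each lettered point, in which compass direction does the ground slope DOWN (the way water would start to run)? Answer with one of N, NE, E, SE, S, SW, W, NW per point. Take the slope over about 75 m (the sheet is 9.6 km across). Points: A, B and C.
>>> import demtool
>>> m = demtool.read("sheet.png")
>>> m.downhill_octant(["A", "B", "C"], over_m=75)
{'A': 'SE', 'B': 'NE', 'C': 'SE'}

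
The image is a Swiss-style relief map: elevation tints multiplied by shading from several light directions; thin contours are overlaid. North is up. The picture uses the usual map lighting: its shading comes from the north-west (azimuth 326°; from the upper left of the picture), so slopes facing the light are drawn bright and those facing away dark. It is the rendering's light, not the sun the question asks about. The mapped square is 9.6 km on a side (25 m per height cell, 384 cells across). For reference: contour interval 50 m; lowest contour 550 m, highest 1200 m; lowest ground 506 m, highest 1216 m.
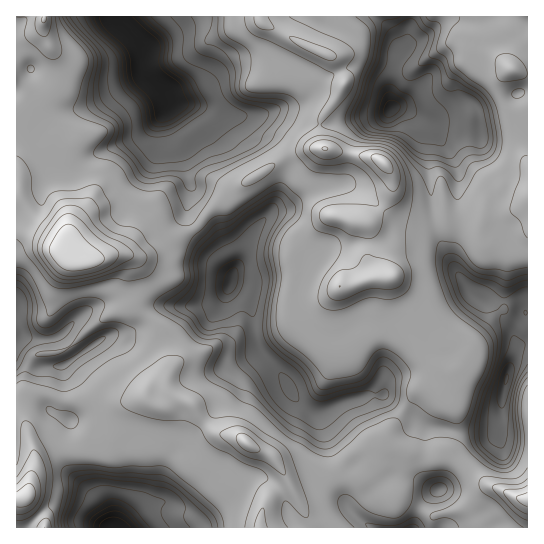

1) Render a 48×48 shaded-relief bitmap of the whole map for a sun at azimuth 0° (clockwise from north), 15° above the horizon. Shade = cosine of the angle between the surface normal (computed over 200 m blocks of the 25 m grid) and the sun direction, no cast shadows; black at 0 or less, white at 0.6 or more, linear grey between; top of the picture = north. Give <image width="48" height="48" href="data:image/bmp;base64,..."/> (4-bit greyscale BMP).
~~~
<image width="48" height="48" href="data:image/bmp;base64,Qk32BAAAAAAAAHYAAAAoAAAAMAAAADAAAAABAAQAAAAAAIAEAAATCwAAEwsAABAAAAAAAAAAAAAAABEREQAiIiIAMzMzAERERABVVVUAZmZmAHd3dwCIiIgAmZmZAKqqqgC7u7sAzMzMAN3d3QDu7u4A////AAC4NCAAAEZmYxV4h3dWd5lBEQBVRWdkAAB4IzAAAVZmQRV3h3ZWd4YzMyOKhmZTAEE2MkIABFVCADZnmGRnd2RGZlatyGUxJadVUzMAAQAAA1ZniWR3dkRmd3Znd2VXzcp2YQAAAAAARmZmd0aHdmZmZ3UQFGi//rqHQAAAAAAkZmZTIkiHeHd2ZmUwJXv/+5mXQyI0NERWZlQgA3mJu5dmZmZlV53/2HmXZmZmZmZmZUISabq87bl2ZniIia3Jp3mHiHZmZmZmZVV6zM3d3MuYd4mZmIiHdXiIiHZmZVRFRYrNy97cqrzMqId2VVV4VHiHZWZmVDNERpq7rN25eKze63VERDN5VHdmVWZmVEVVeIirvcqVE2mr3GRFZkJZdoiImYd3dmZ4mZq7u5hiAAA2iHVmZlE4mLu7yph3iYd4may6uXZBEAACRXdmZmEFqtqqq6mIiZh2Z5maqGMANDEBM1ZmZmMCfMhlWLupiJmHZUZ5lyABVlVBAUZnd2YhOquHVHu6mHiYiWZ3dAAEZmZjAlZnd3dTR5qIljSId3d4vuqHcgJGZmZlRWZnd3mWVmQSaWETRneKzv64dDVmZmZmZmZ3eKy3VmQxFYYiRXnN27y5dmZmZVZmZmZ3it62V2VUETZlZniamIuoeHdmUyNVVWZ3nOyWZjNEIBNWZmQhNou4eId2YhESIkZ3nKdkNAFBAAA0RVQgJXioeId3d1QhETZoqUEQAAIQAAAAIkVURlRnZWZniql2ZmZohQAAABIAEQAAAkZmVVIVY0ZnermJmodnUAACIUITZmdlV3dmMjMlZWdmd4h4mYdmICRVVVV3d4rMupd2IAI1eId2ZVVmd3ZlI1ZmZmi6iKzdyod4UAAUabp2MiJFZmZ2RWZmZme8u7u6mHeKlAAASLuWMSRWVmZ2ZmZmZmes3bmId3eJqDEAAniHiJmYVFZ3d3d2ZWiL7rmHeIiJqnUwABJHrMuoU0Z3eHd3dnd6zLqHi8uZmYdjAAFGiamGQ1eHiod3d3d4iJmInf/rmKqHUhNVVVZTJHiZqph3d4d3d3iZvN7su83LlkVTABIROKvN26uod4d2Znis26qqvN7u24ZBABNXvd7v687YeIdmZmZ7ypmHibvN3Khmd5v///7Mqs24eHdnd2VGiL3Jd4mrvLmc7t7//+qYeJl2d3Z3eJqod8/+qHeJqqqau6zv/8mHd3ZFZ3ZneK3siJzv6ndmZ5mIdmaIzsh2ZmU1d3ZmZovLq6iKp2YgACRnhjElRmZlVWIWiHd2ZViZzrdkI1UQAAJWd0ETEBRlMwAVZ2h2ZkV4zIYwBGVEMzRWZ3QSECRlIABEI3hmZkRnmGMAFERXdmZmVHcgNFQzIBRlNGVUZmZoh2QBMiJGdmZTI1YwRnYgI2ZoiGQ0aLu8l2ZVQhEkVlMjV3dTRnhyNnZ5mGQ2jO7ulkJGZUETMzNYqph1NGZ3Z3d4h2U2vu7rcwAlZ2NEI1iaqYiHMTMmiHd3dmY2v83IUQA1WHZlNHqph3iZMCIDiIeIdg=="/>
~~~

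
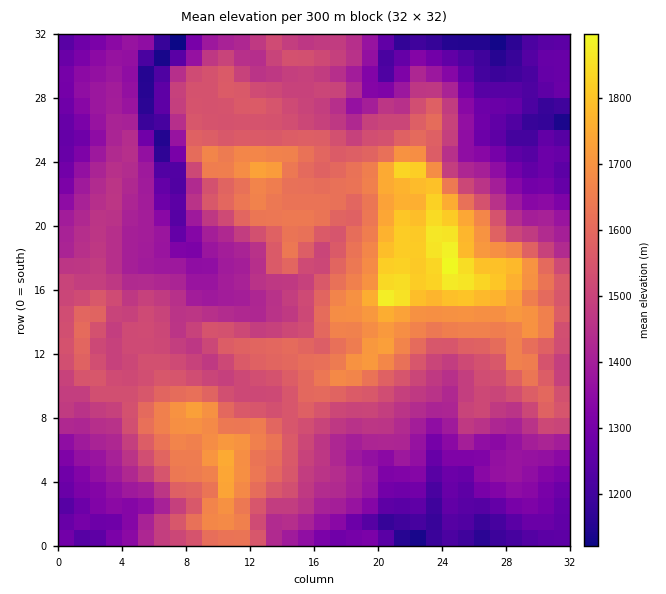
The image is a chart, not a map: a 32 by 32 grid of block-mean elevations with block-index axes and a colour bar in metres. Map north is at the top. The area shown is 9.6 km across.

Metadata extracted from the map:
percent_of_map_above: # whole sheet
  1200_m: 96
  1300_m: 84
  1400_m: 68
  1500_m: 47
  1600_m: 24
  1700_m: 9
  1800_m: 3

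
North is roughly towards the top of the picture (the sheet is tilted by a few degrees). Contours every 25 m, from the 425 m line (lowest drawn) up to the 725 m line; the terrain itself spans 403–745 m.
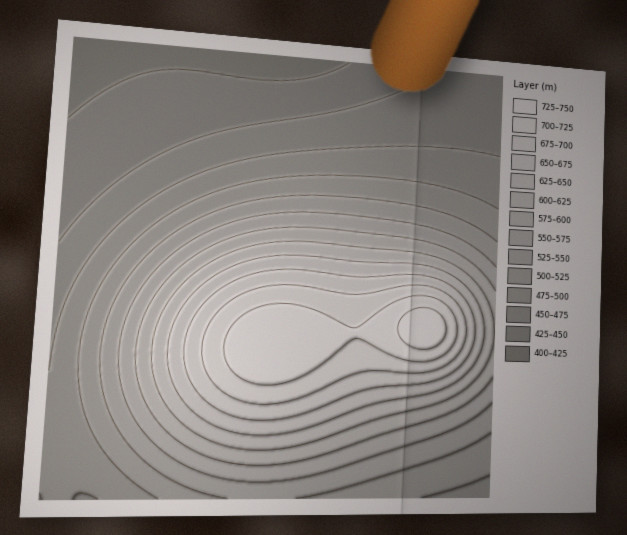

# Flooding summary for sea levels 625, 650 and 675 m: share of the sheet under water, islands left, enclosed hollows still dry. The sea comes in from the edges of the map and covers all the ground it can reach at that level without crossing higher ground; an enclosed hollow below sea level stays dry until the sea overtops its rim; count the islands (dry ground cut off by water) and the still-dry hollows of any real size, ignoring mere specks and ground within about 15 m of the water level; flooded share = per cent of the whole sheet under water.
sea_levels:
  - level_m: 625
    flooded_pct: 77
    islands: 1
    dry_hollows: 0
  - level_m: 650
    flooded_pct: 83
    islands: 1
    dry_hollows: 0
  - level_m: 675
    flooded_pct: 88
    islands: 1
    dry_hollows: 0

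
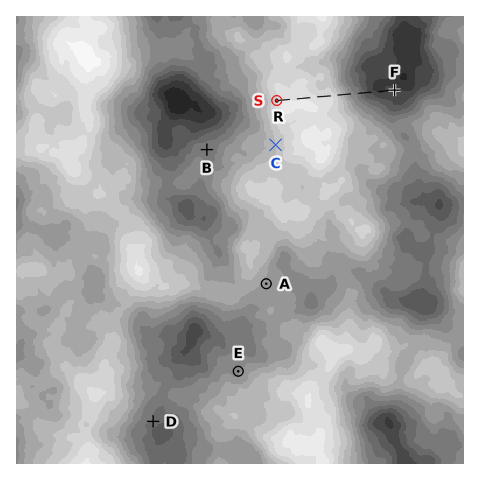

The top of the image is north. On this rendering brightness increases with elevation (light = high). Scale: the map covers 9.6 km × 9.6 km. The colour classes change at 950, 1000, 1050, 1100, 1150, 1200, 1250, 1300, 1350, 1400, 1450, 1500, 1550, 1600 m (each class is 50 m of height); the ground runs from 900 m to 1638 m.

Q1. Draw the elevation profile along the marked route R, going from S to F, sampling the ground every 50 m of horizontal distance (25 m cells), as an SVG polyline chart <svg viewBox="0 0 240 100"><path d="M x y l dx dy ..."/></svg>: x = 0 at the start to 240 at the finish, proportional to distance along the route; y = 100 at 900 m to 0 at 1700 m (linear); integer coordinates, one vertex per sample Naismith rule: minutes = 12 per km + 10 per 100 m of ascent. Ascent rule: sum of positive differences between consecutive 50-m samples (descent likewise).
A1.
<svg viewBox="0 0 240 100"><path d="M0 25l5-3 4-2 5-1 5-2 5 1 4 1 5 1 5 0 5-1 4-1 5 0 5 1 5 1 4 1 5 2 5 1 4 1 5 0 5 1 5 0 4-1 5 0 5 0 5 2 4 2 5 4 5 4 5 4 4 5 5 5 5 4 4 4 5 2 5 2 5 2 4 4 5 4 5 4 5 3 4 2 5 2 5 2 5 1 4 1 5 1 5-2 4-1 5-1 5 0 5 1 3 1"/></svg>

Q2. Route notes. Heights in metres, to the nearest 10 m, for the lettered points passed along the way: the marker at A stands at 1290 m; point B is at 1180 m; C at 1400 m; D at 1150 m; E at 1250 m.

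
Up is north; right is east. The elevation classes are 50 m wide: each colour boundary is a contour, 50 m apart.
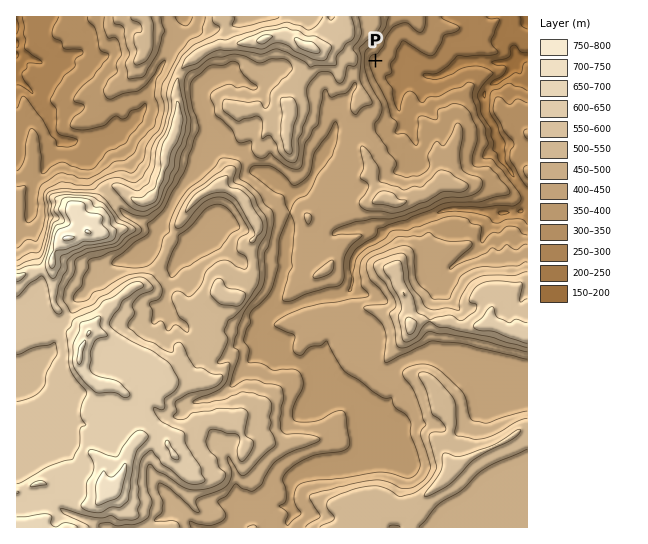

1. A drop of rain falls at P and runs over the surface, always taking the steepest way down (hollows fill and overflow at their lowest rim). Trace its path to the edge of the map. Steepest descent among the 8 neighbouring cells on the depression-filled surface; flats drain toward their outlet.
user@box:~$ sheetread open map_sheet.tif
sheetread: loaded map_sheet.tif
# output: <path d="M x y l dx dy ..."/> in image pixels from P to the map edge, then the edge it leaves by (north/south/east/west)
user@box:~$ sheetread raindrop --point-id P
<path d="M375 61l0 2 4 4 0 2 11 10 3 2 12 0 2-3 10-4 12 1 1 2 7 0 12-6 10-8 3 0 1-1 7 0 1-1 12 0 2 1 34 0 4-4 4-1"/>
exit: east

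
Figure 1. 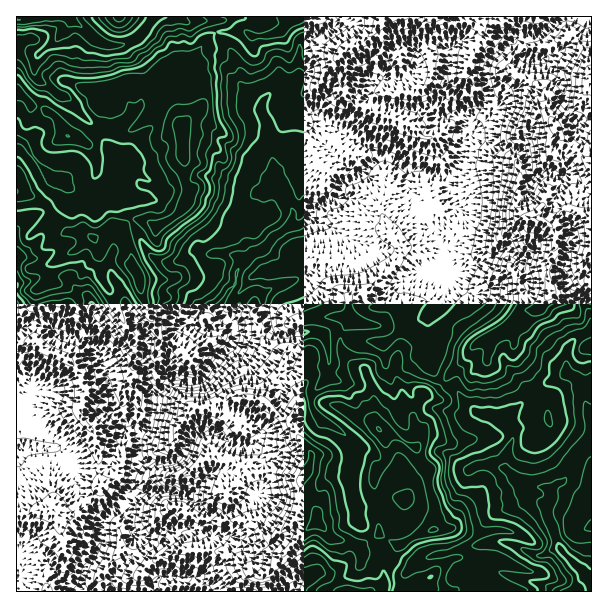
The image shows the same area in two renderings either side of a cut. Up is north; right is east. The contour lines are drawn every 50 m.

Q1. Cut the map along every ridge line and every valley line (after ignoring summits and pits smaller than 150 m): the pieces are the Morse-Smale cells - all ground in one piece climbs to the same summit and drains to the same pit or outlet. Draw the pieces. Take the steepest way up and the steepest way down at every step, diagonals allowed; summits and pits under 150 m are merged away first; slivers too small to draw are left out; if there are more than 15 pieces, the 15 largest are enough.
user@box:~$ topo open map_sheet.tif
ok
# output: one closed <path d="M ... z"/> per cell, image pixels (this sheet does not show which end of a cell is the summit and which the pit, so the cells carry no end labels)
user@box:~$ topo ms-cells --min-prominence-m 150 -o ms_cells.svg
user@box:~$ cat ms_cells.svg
<path d="M560 16l-266 0-12 15-13 5-18 0-6-5-27 1-5 2-9 10-8 10-1 8-13-4-8 0-13 10-18 10-15 3 9 11 7 4 6 5 4 10-4 5-22 16-30 0-12 8-18-4-17-22-10-6-9-2-15-15-1 238 4 1 6-4 21 0 19 11 26 3 10 14 13 57 8 10 8 1 10 8 5-7 4-12 0-16 3-4 8-1 8-10-3-8 2-10 14-30 7-7 21 3 12-6 4-4-8-10 16-21 2-15 5-8 8-8 12-6 12-14 17-11 4-12-17-25-9-50 0-13-6-12 0-9 11-14 5-4 9 0 15 23 15 6 34 25 24 11 5 5 7 0 21 13 9 0 9-17 1-17 16-17 10-3 12 1 21-14 2-9-1-27 5-7 18-17 14-6 10 0 11-5 10-7z"/><path d="M327 224l-2 1 6 17 0 15-1 7-4 4-12 2-18 10-24 8-9 6-6-4-6 2-13 13-9 13 6 11 0 10-18 24-19 17-6 2-22-3-9 11-8 1-3 4 0 16-4 12-7 12-3 14 2 15-5 7-5 24 6 1 15-4 33 1 4 1 18 19-10 16-23-3-7 2-15 8-15-4-2 22-22 22-6 16 328-1-4-13-9 2-12 8-14 0-3-15 7-25 23-14 12-4 2-2 2-12 0-10-8-24 2-12-10-12-4-8 4-15-6-13 0-9 8-17 15-6 5-7-10-17-4-49-21 7-4-4-1-6 0-32 8-8 11-4-16-14-10-6-17 3-18-11-16-6z"/><path d="M591 16l-30 0-6 8-10 7-11 5-10 0-14 6-18 17-5 7 1 27-2 9-21 14-12-1-10 3-15 14-2 20-9 17-9 0-12-9-9-4-7 0-5-5-24-11-34-25-15-6-15-23-9 0-5 4-11 14 0 9 6 12 0 13 9 50 17 25-4 12-17 11-12 14-12 6-8 8-5 8-2 15-16 21 8 10-4 4-12 6-21-3-7 7-14 30 0 15 2 2 22 3 6-2 19-17 18-24 0-10-6-11 9-13 13-13 6-2 6 4 9-6 24-8 18-10 12-2 4-4 1-22-7-19 20 13 16 6 18 11 17-3 10 6 16 14-11 4-8 8 0 32 1 6 4 4 4 0 19-9-2 21 4 30 2 8 9 10 7-10 16-15 4-9 7-7 30-15 14-15 6-3 10 0 13-16-2-31 10-26-8-13 14-16 6 0 20 10 2 0z"/><path d="M47 326l-21 0-10 4 0 261 86 1 8-16 20-19 3-9 1-16 15 4 15-8 7-2 23 3 10-17-18-18-4-1-33-1-15 4-6-1 5-24 5-7-2-15 4-20-9-7-8-1-8-10-13-57-5-9-8-7-23-1z"/><path d="M570 208l-6 0-14 16 8 13-10 26 2 31-8 11-5 5-10 0-6 3-14 15-30 15-7 7-4 9-16 15-6 9 3 3 8 2 8 13 11 9 23 6 13 12 2 6 0 7-4 8-3 19 17 16 8 3 13 0 7 4 2 7-5 8 0 9 11 28 2 6 28 27-7 4-9 11 19 1 1-373z"/><path d="M444 384l-12 8-7 2-11 19 0 9 6 13-4 15 4 8 10 12-2 12 8 24-2 22-26 12-11 8-7 24 2 15 15 1 12-8 9-2 4 14 66 0 6-4 6-11 6 0 27 7 12 8 17 0 4-7 12-9-28-27-2-6-11-28 0-9 5-8-2-7-7-4-18-1-20-18 3-19 4-8 0-7-2-6-13-12-23-6-11-9-8-13-8-2z"/><path d="M293 16l-140 0-8 14-10 10-18 6-12-2-9-4-16-15-9-5-13 19-19 15-8-4-6-14-1-15-7-2-1 71 16 16 9 2 10 6 7 6 6 12 7 6 15 2 12-8 25 1 11-5 20-15-4-12-6-5-7-4-9-9 1-3 14-2 18-10 13-10 8 0 13 4 1-8 17-20 32-3 6 5 18 0 13-5z"/><path d="M152 16l-84 1 28 23 9 4 12 2 18-6 17-20z"/><path d="M68 16l-51 0-1 2 8 3 1 15 6 14 8 4 15-11 14-17 4-6z"/><path d="M516 577l-6 0-6 11-5 3 55 0-11-7z"/>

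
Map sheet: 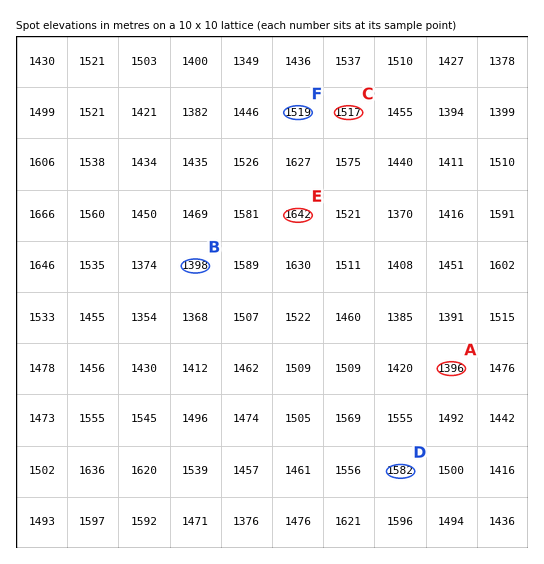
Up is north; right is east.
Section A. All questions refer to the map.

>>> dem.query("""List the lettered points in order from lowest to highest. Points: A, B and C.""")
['A', 'B', 'C']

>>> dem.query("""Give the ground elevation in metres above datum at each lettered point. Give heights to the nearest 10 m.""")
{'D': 1580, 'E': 1640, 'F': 1520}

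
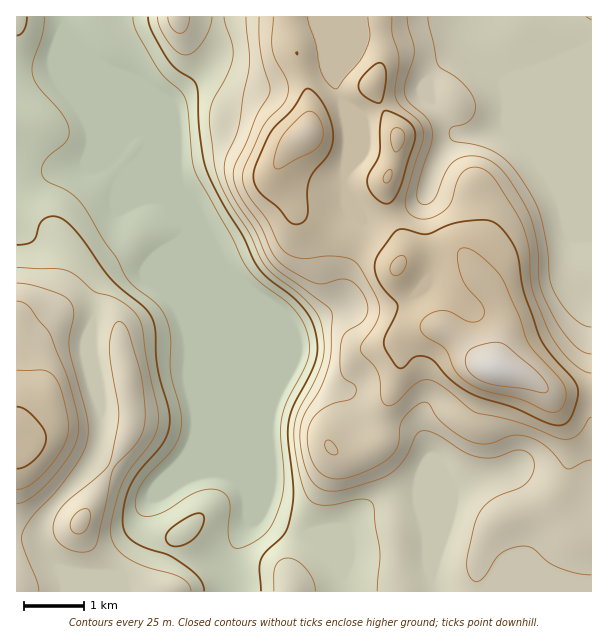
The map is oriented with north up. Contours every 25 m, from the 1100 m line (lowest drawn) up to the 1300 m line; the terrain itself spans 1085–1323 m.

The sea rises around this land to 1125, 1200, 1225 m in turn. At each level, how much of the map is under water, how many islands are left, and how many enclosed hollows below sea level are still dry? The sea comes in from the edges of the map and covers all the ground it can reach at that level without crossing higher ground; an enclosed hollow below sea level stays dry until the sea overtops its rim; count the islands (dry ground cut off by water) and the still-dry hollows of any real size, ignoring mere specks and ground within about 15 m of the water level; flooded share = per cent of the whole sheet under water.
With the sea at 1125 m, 27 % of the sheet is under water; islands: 0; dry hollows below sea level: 0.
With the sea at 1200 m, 69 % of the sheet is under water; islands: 0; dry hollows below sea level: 0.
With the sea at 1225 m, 78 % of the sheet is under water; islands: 0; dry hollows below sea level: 0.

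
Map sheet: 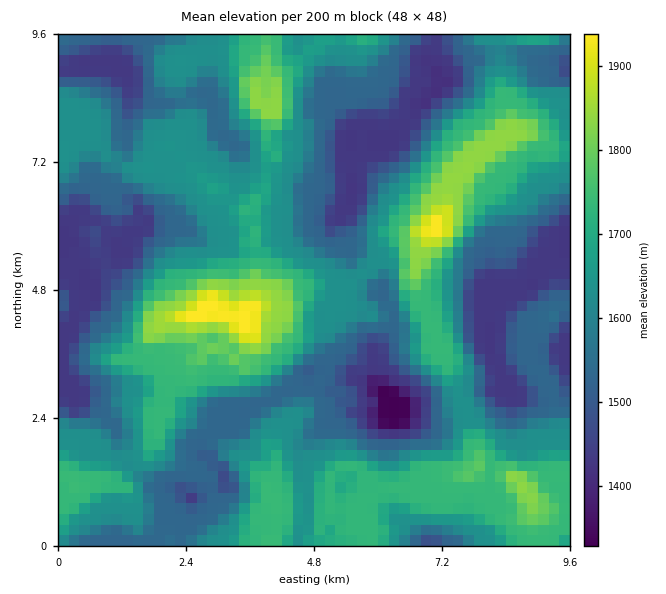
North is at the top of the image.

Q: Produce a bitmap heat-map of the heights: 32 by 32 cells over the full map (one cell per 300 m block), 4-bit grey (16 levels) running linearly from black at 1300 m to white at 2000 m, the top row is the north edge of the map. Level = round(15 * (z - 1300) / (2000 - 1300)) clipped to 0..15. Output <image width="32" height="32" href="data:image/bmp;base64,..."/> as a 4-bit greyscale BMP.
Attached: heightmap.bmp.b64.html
<image width="32" height="32" href="data:image/bmp;base64,Qk12AgAAAAAAAHYAAAAoAAAAIAAAACAAAAABAAQAAAAAAAACAAATCwAAEwsAABAAAAAAAAAAAAAAABEREQAiIiIAMzMzAERERABVVVUAZmZmAHd3dwCIiIgAmZmZAKqqqgC7u7sAzMzMAN3d3QDu7u4A////AHZVVVVneZmImZmHVFZ4mZmHdnZVVXiZl5mZh3d4iaqpmXd2VUVXmZeZmZiZmZmruZmZhlRFRpmXmZmZmZmZu6mZmXZVVUeZh4mZiZmqqrqZh3d4dlRniXd4h2eIiamIiHd2eZZVZnh2ZmVEVXmXd3d2ZXmXZVV3dlVDETVndlZ3Q1Z5mXVVVndVMhEkd2REVTNWeJmHZmVVVEIRNXdTNFU0VniZqZmHVVQyI0eHUzVUNXmZmaqqqYVVQzV5l0NFUzVnmqqqq8qYZVNGiZYzVUMzVovMy83bqHdVVYmEM1VTM0V6ze7u3Lh3d1aZhDNFVUM1aavN3Ny5d3ZYmXQzM1UzNFeZq7u7qYd2Wal0MzMzMzM1eImZqZh3Z3m6hUQzMzMzNGd3eJh3VVd6y5ZVUzMzMzNVV3iXdVRXms3IVVQzMzQzVWd5h3VDNonNyoZlU0NVRFZ3eJd1UzV4rMuYd2VVVVZ3eIeIdVM0Z5vLmZd3dVZ3d3d3eHZTM0aKvLmYh3d3Z3d3ZXl2UzM0aavLqZl3dld3dlWJd1MzM0eavLuod3ZWd3Znm4ZUMzM1iZu7l3d1RVZlabuWVVRDM1eZmYdmVDRmVWq7llVVUzI1eZd2MzM0d3Z6u5dVZVQzNGd1VDMzNXd3eaqId3dVMzVWZVRVRFVmd3mah4eIdUNFd3d2"/>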